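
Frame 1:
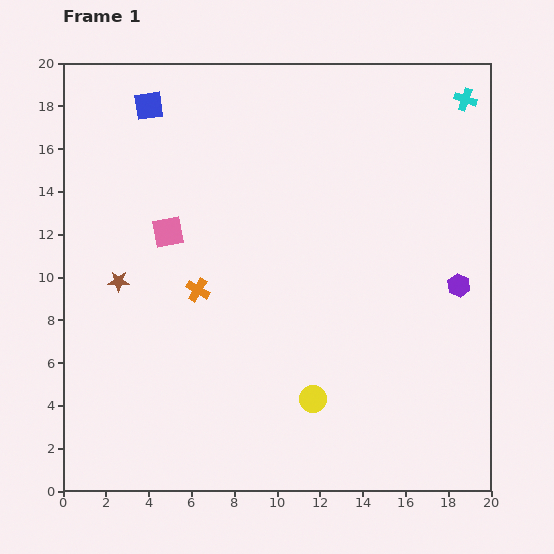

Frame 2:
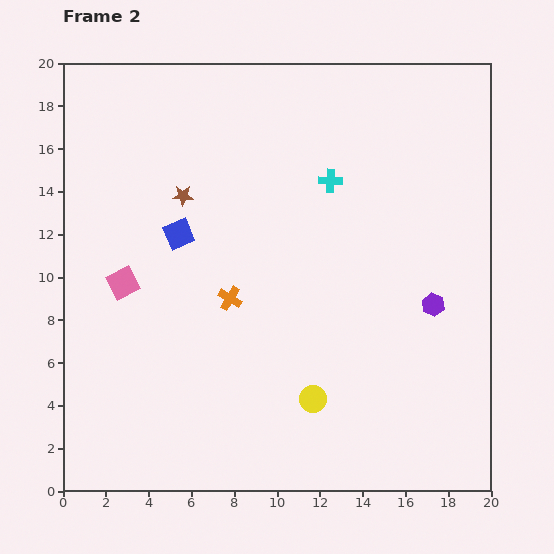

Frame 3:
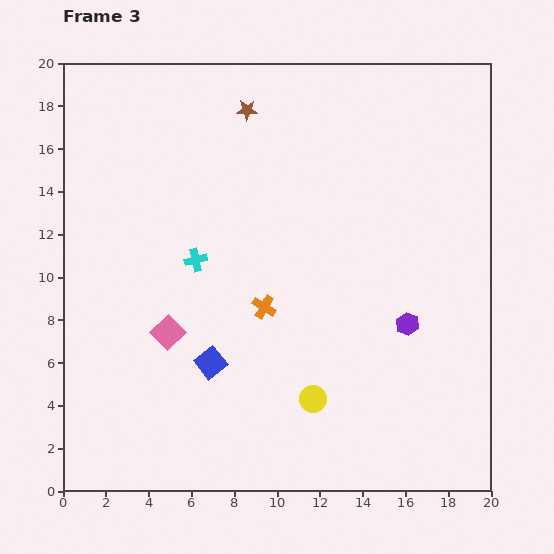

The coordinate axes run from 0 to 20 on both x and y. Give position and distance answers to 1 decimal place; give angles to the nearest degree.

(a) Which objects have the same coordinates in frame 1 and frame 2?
the yellow circle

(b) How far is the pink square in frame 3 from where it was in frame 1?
4.7

The pink square moved from (4.9, 12.1) to (4.9, 7.4), a distance of √(0.0² + 4.7²) ≈ 4.7.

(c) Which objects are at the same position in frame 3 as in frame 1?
the yellow circle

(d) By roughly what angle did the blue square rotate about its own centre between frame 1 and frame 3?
30° counter-clockwise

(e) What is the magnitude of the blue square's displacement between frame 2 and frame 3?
6.2

The blue square moved from (5.4, 12.0) to (6.9, 6.0), a distance of √(1.5² + 6.0²) ≈ 6.2.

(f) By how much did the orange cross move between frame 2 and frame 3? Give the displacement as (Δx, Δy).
(1.6, -0.4)

The orange cross was at (7.8, 9.0) in frame 2 and (9.4, 8.6) in frame 3.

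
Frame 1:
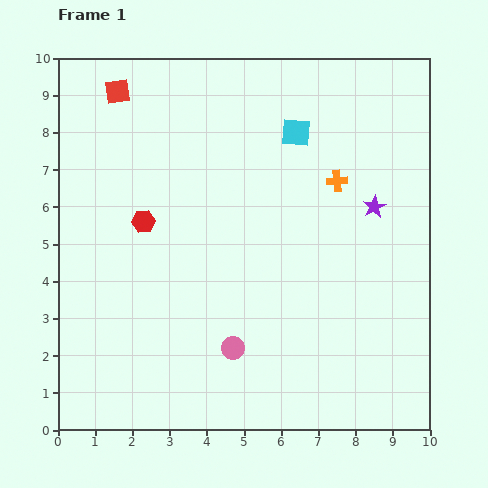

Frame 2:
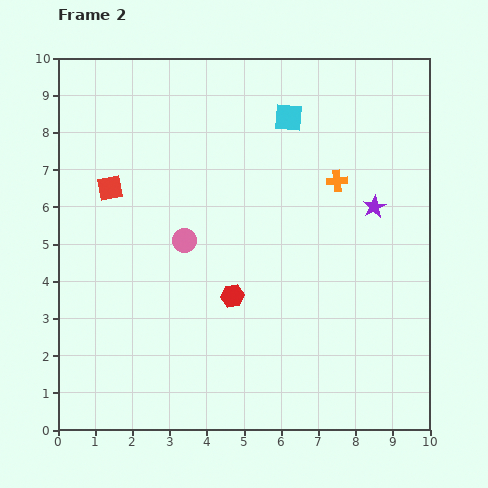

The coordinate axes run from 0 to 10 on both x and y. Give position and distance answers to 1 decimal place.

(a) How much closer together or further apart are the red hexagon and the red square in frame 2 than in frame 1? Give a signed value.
+0.8

Distance in frame 1: 3.6. Distance in frame 2: 4.4.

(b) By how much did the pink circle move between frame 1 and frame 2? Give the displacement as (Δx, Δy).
(-1.3, 2.9)

The pink circle was at (4.7, 2.2) in frame 1 and (3.4, 5.1) in frame 2.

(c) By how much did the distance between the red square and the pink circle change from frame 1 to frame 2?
-5.2

Distance in frame 1: 7.6. Distance in frame 2: 2.4.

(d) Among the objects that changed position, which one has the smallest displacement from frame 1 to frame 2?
the cyan square

(moved 0.4)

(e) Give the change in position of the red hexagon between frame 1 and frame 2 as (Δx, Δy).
(2.4, -2.0)

The red hexagon was at (2.3, 5.6) in frame 1 and (4.7, 3.6) in frame 2.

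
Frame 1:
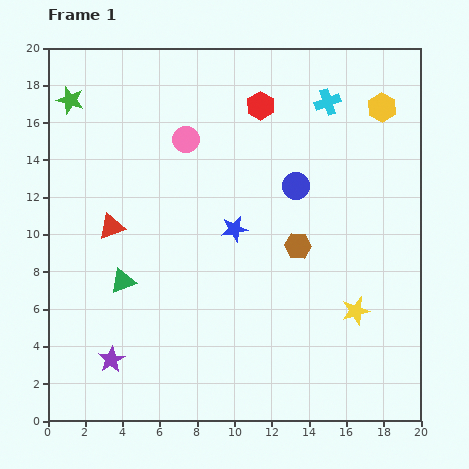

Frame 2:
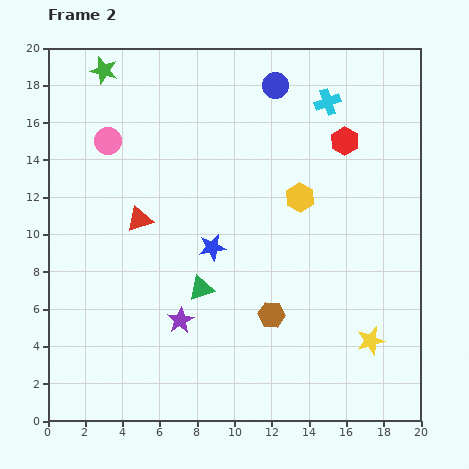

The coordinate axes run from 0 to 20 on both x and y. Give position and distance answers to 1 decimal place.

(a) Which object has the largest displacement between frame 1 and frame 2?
the yellow hexagon

(moved 6.5; next 5.5)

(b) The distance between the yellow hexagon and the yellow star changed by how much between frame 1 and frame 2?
-2.4

Distance in frame 1: 11.0. Distance in frame 2: 8.6.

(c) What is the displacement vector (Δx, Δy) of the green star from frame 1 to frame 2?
(1.8, 1.6)

The green star was at (1.2, 17.2) in frame 1 and (3.0, 18.8) in frame 2.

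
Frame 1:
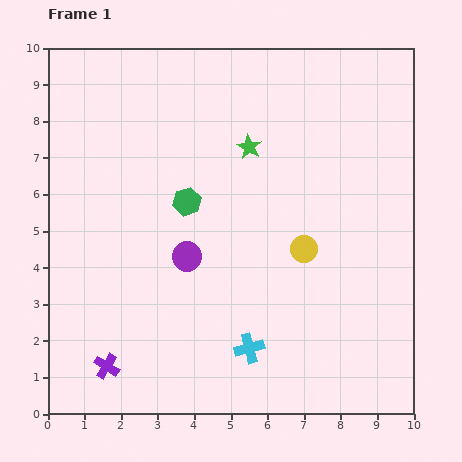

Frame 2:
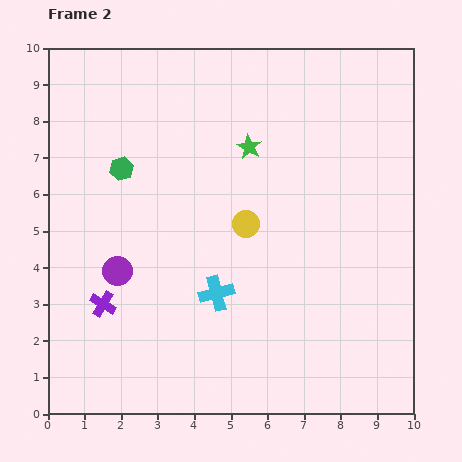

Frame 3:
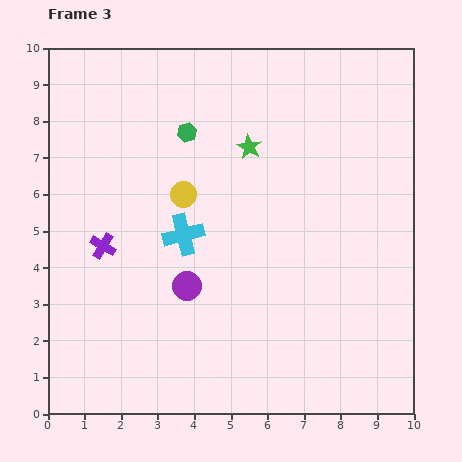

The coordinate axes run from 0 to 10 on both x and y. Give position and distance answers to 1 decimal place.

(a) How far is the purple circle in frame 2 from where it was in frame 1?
1.9

The purple circle moved from (3.8, 4.3) to (1.9, 3.9), a distance of √(1.9² + 0.4²) ≈ 1.9.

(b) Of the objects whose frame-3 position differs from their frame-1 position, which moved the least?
the purple circle

(moved 0.8)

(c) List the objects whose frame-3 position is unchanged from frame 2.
the green star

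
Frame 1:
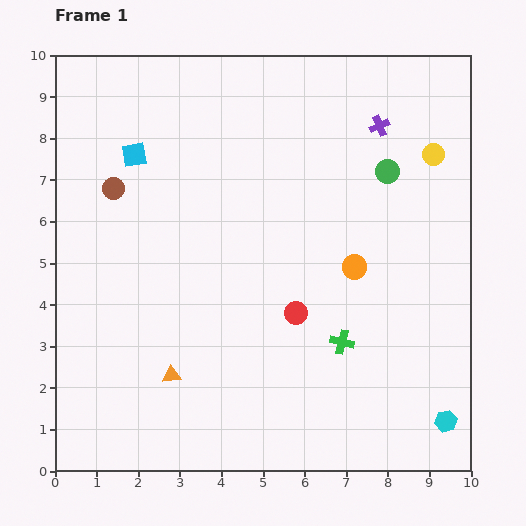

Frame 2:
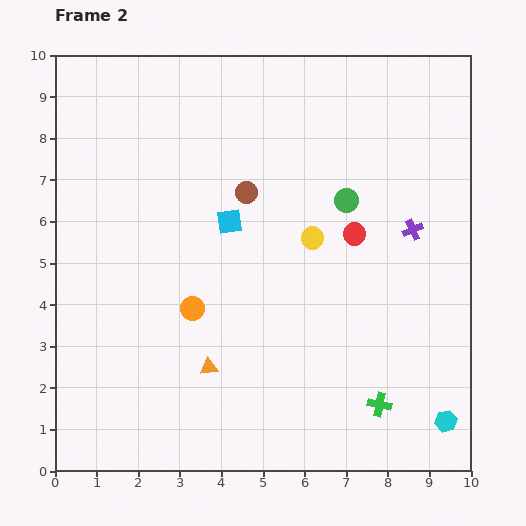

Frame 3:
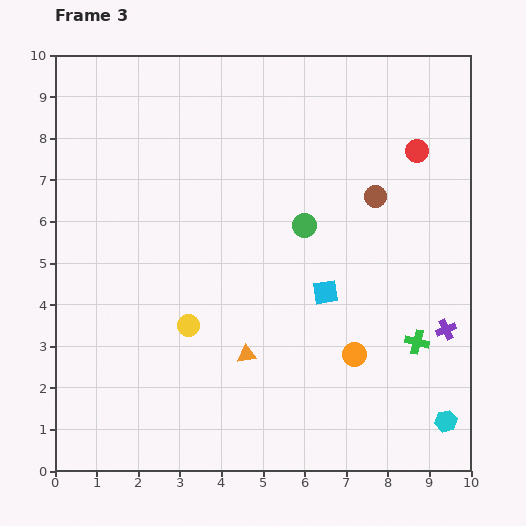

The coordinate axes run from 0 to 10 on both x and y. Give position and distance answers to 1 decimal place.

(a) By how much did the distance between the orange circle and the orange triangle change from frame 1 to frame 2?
-3.6

Distance in frame 1: 5.1. Distance in frame 2: 1.5.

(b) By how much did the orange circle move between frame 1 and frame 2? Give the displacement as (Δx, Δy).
(-3.9, -1.0)

The orange circle was at (7.2, 4.9) in frame 1 and (3.3, 3.9) in frame 2.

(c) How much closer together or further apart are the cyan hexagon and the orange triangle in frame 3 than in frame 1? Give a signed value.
-1.6

Distance in frame 1: 6.7. Distance in frame 3: 5.1.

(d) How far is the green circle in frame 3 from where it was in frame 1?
2.4

The green circle moved from (8.0, 7.2) to (6.0, 5.9), a distance of √(2.0² + 1.3²) ≈ 2.4.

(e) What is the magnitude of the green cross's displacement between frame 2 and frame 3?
1.7

The green cross moved from (7.8, 1.6) to (8.7, 3.1), a distance of √(0.9² + 1.5²) ≈ 1.7.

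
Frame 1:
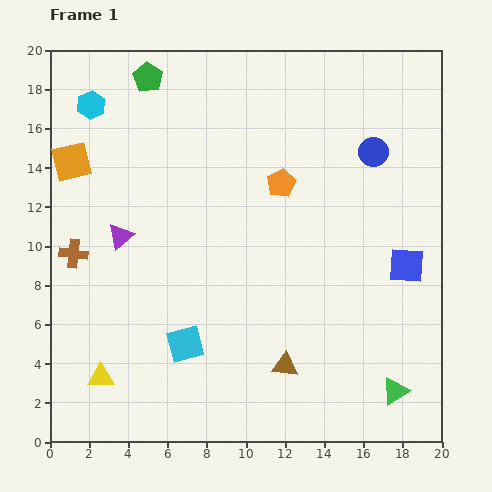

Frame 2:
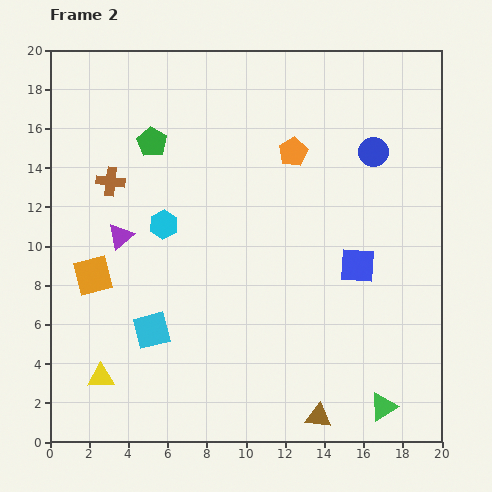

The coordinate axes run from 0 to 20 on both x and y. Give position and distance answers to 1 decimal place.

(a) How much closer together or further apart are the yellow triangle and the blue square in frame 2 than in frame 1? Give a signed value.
-2.3

Distance in frame 1: 16.6. Distance in frame 2: 14.3.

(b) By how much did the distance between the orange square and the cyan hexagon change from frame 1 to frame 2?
+1.3

Distance in frame 1: 3.1. Distance in frame 2: 4.4.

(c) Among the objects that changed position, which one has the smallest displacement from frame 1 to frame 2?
the green triangle

(moved 1.0)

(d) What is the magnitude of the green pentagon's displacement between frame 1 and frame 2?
3.3

The green pentagon moved from (5.0, 18.6) to (5.2, 15.3), a distance of √(0.2² + 3.3²) ≈ 3.3.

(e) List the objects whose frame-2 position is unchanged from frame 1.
the purple triangle, the blue circle, the yellow triangle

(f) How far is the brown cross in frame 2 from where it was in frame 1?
4.2

The brown cross moved from (1.2, 9.6) to (3.1, 13.3), a distance of √(1.9² + 3.7²) ≈ 4.2.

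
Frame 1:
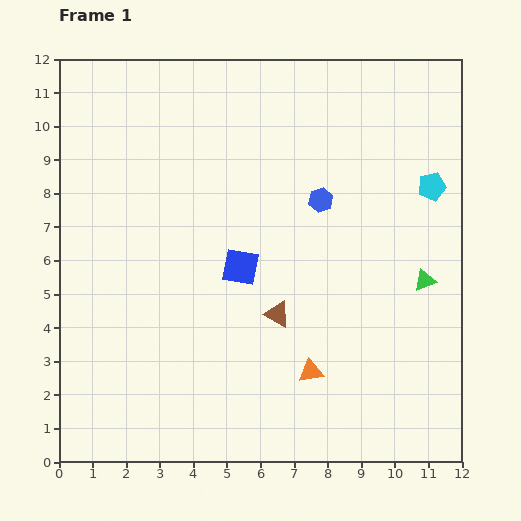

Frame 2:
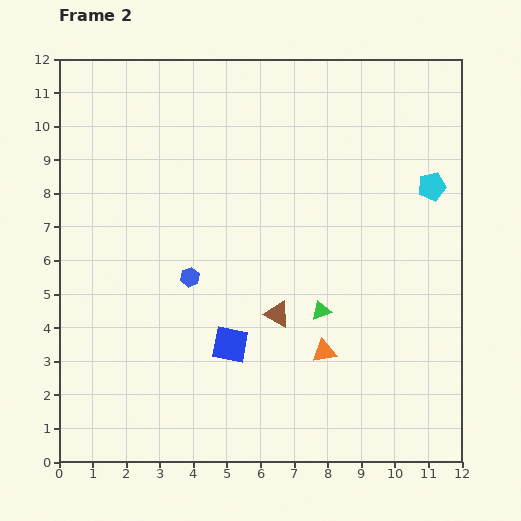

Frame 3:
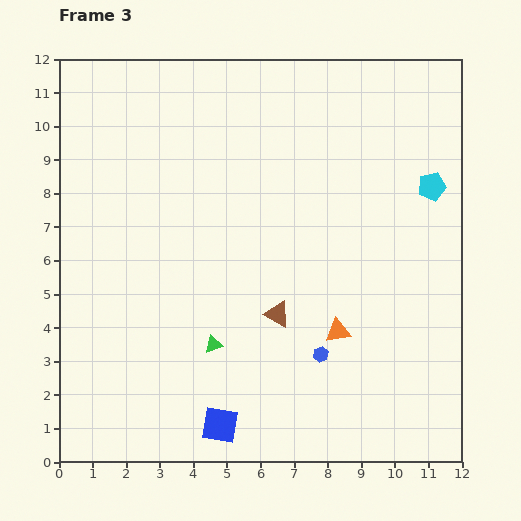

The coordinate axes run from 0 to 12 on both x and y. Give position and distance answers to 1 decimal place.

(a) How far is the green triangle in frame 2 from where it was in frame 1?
3.2

The green triangle moved from (10.9, 5.4) to (7.8, 4.5), a distance of √(3.1² + 0.9²) ≈ 3.2.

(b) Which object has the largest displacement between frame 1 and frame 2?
the blue hexagon

(moved 4.5; next 3.2)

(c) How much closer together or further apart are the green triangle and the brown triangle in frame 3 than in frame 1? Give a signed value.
-2.4

Distance in frame 1: 4.5. Distance in frame 3: 2.1.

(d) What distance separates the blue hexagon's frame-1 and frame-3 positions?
4.6

The blue hexagon moved from (7.8, 7.8) to (7.8, 3.2), a distance of √(0.0² + 4.6²) ≈ 4.6.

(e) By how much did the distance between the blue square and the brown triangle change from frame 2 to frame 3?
+2.0

Distance in frame 2: 1.7. Distance in frame 3: 3.7.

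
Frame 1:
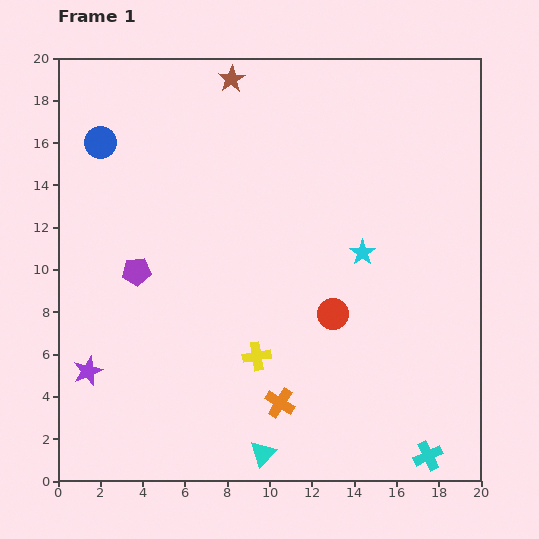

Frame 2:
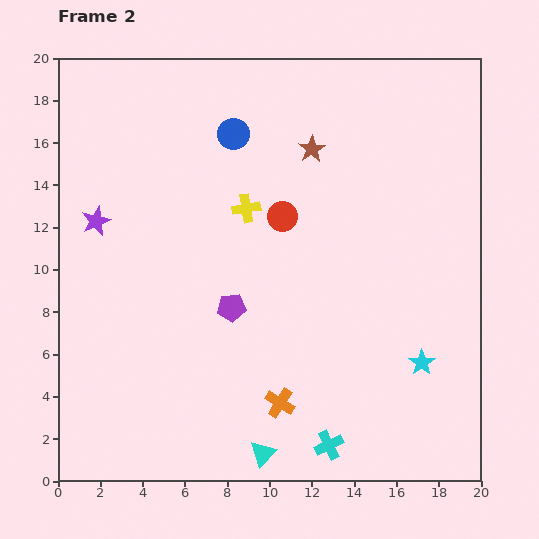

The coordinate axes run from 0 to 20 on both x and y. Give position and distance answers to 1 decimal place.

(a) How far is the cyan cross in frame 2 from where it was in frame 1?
4.7

The cyan cross moved from (17.5, 1.2) to (12.8, 1.7), a distance of √(4.7² + 0.5²) ≈ 4.7.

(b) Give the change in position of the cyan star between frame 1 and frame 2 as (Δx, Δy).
(2.8, -5.2)

The cyan star was at (14.4, 10.8) in frame 1 and (17.2, 5.6) in frame 2.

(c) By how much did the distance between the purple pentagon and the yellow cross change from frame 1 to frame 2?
-2.2

Distance in frame 1: 7.0. Distance in frame 2: 4.8.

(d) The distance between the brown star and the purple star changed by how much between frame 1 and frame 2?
-4.6

Distance in frame 1: 15.4. Distance in frame 2: 10.8.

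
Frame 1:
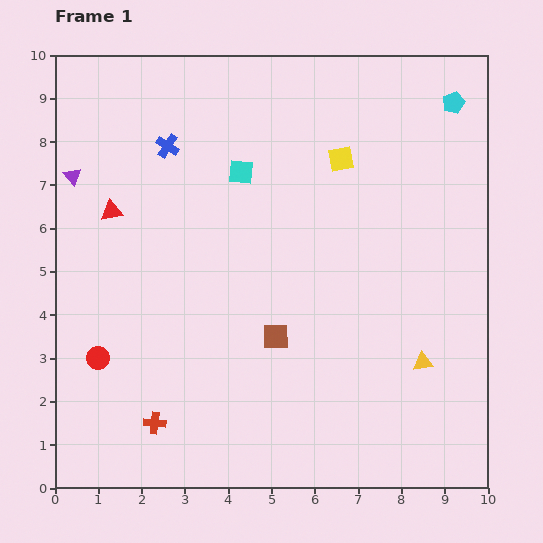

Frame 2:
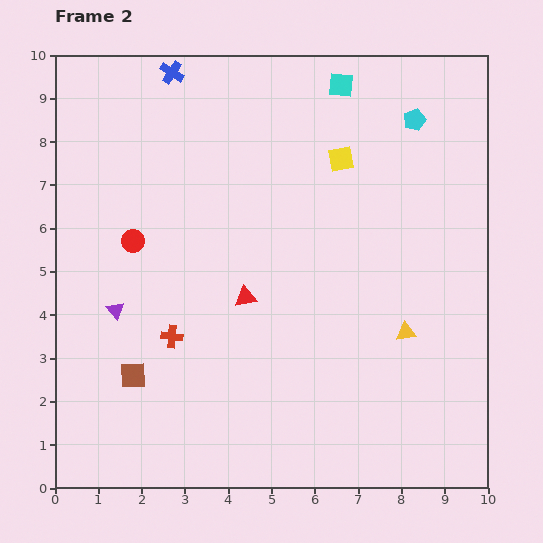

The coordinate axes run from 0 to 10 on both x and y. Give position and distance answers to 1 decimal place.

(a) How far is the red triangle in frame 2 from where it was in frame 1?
3.7

The red triangle moved from (1.3, 6.4) to (4.4, 4.4), a distance of √(3.1² + 2.0²) ≈ 3.7.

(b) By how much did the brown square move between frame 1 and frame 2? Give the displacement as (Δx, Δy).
(-3.3, -0.9)

The brown square was at (5.1, 3.5) in frame 1 and (1.8, 2.6) in frame 2.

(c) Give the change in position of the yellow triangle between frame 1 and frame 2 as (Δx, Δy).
(-0.4, 0.7)

The yellow triangle was at (8.5, 2.9) in frame 1 and (8.1, 3.6) in frame 2.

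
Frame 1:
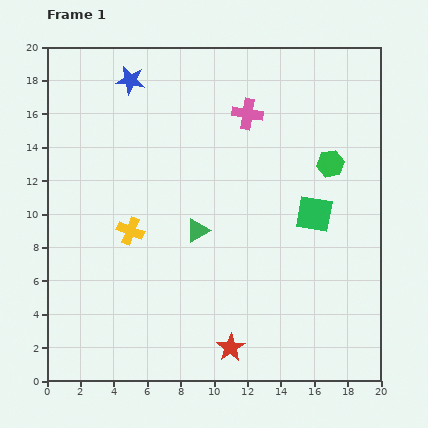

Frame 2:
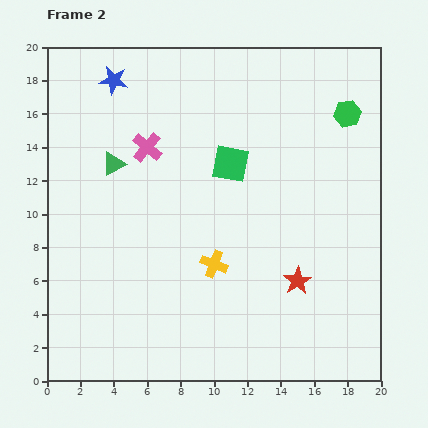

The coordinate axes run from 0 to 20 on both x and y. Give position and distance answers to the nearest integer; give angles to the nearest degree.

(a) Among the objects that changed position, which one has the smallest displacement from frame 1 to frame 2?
the blue star

(moved 1)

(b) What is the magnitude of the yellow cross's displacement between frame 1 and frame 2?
5

The yellow cross moved from (5, 9) to (10, 7), a distance of √(5² + 2²) ≈ 5.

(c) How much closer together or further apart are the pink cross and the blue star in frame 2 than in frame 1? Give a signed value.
-3

Distance in frame 1: 7. Distance in frame 2: 4.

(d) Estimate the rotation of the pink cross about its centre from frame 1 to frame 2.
31° clockwise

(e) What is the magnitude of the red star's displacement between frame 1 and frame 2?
6

The red star moved from (11, 2) to (15, 6), a distance of √(4² + 4²) ≈ 6.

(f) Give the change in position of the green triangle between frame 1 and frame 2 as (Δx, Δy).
(-5, 4)

The green triangle was at (9, 9) in frame 1 and (4, 13) in frame 2.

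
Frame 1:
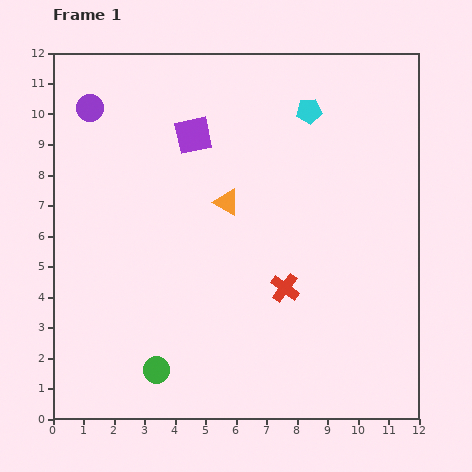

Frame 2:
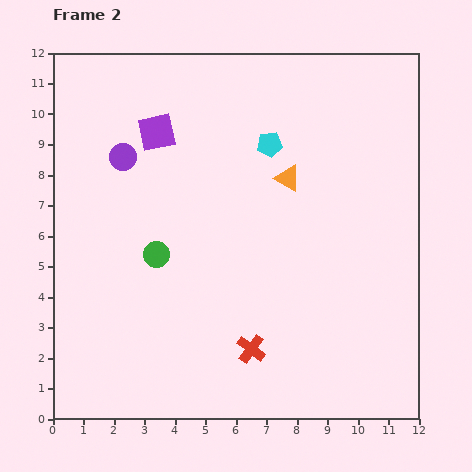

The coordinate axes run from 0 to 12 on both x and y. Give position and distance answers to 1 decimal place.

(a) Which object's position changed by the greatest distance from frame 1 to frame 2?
the green circle

(moved 3.8; next 2.3)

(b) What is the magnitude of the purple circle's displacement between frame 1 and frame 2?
1.9

The purple circle moved from (1.2, 10.2) to (2.3, 8.6), a distance of √(1.1² + 1.6²) ≈ 1.9.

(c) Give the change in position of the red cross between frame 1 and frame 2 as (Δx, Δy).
(-1.1, -2.0)

The red cross was at (7.6, 4.3) in frame 1 and (6.5, 2.3) in frame 2.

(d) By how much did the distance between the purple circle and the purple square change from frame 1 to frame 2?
-2.1

Distance in frame 1: 3.5. Distance in frame 2: 1.4.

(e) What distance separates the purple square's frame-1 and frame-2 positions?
1.2

The purple square moved from (4.6, 9.3) to (3.4, 9.4), a distance of √(1.2² + 0.1²) ≈ 1.2.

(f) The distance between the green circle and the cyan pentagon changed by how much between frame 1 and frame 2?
-4.7

Distance in frame 1: 9.9. Distance in frame 2: 5.2.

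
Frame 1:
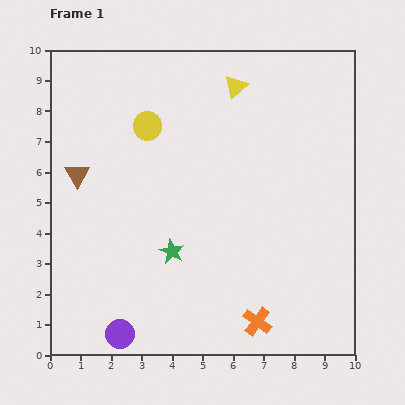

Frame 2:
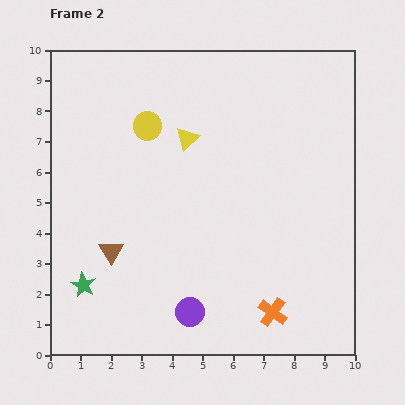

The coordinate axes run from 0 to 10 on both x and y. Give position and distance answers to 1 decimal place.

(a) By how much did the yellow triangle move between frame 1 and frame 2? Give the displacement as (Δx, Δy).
(-1.6, -1.7)

The yellow triangle was at (6.1, 8.8) in frame 1 and (4.5, 7.1) in frame 2.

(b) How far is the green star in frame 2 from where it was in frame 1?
3.1

The green star moved from (4.0, 3.4) to (1.1, 2.3), a distance of √(2.9² + 1.1²) ≈ 3.1.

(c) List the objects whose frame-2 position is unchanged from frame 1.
the yellow circle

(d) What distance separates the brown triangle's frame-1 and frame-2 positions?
2.7

The brown triangle moved from (0.9, 5.9) to (2.0, 3.4), a distance of √(1.1² + 2.5²) ≈ 2.7.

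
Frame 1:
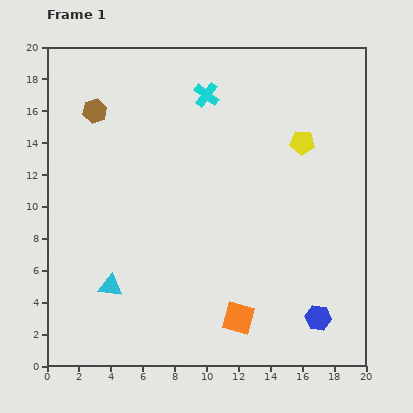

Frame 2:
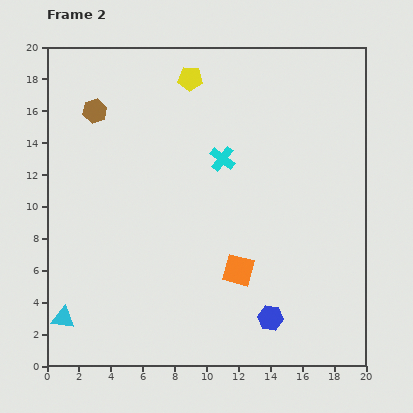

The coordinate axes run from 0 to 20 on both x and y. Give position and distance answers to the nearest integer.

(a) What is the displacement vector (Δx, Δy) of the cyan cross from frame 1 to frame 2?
(1, -4)

The cyan cross was at (10, 17) in frame 1 and (11, 13) in frame 2.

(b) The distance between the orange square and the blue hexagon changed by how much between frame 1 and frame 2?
-1

Distance in frame 1: 5. Distance in frame 2: 4.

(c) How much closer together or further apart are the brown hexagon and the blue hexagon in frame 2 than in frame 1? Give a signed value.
-2

Distance in frame 1: 19. Distance in frame 2: 17.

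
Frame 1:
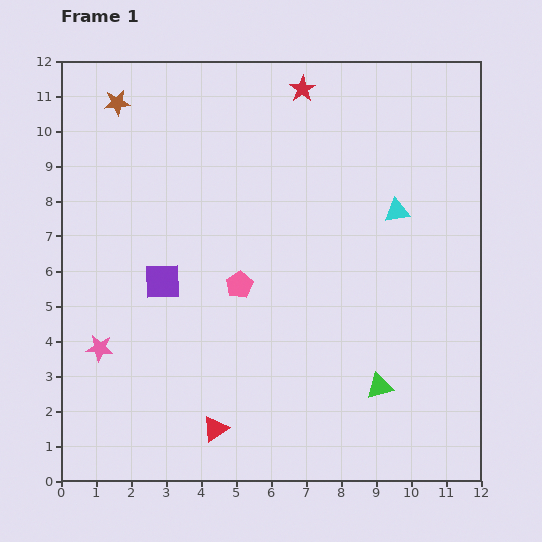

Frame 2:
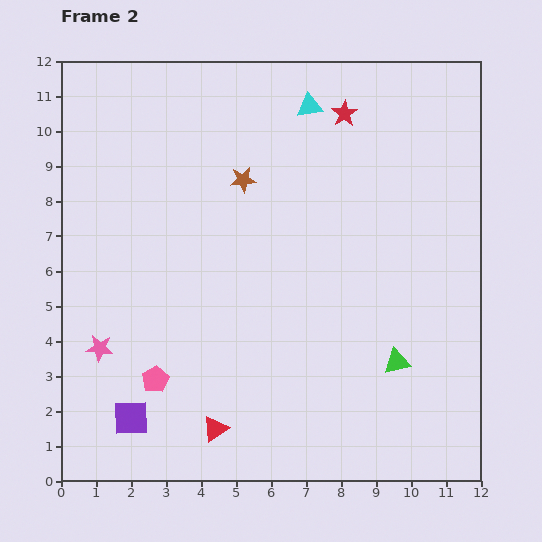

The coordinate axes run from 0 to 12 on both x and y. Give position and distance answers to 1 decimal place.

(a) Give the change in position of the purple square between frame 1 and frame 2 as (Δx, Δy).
(-0.9, -3.9)

The purple square was at (2.9, 5.7) in frame 1 and (2.0, 1.8) in frame 2.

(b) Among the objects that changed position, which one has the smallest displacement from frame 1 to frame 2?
the green triangle

(moved 0.9)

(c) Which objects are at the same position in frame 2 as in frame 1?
the pink star, the red triangle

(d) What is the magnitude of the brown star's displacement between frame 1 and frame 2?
4.2

The brown star moved from (1.6, 10.8) to (5.2, 8.6), a distance of √(3.6² + 2.2²) ≈ 4.2.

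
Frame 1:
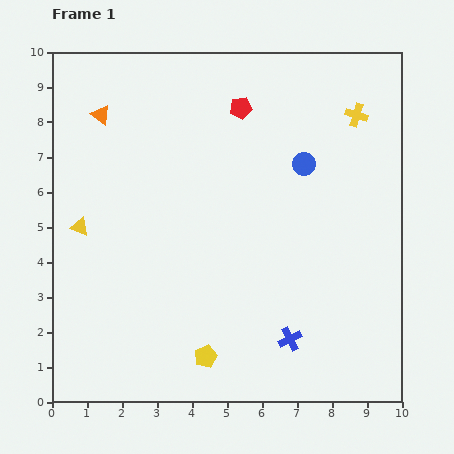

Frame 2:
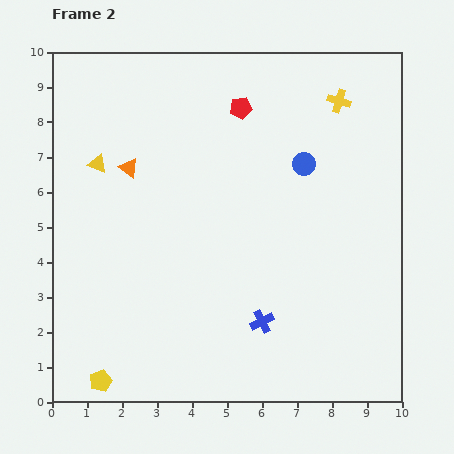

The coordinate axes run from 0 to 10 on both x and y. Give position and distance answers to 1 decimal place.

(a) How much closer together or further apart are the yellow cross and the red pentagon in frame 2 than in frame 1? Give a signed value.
-0.5

Distance in frame 1: 3.3. Distance in frame 2: 2.8.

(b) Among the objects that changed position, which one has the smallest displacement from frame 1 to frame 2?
the yellow cross

(moved 0.6)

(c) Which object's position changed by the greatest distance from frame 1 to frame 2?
the yellow pentagon

(moved 3.1; next 1.9)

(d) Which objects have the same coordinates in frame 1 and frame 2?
the blue circle, the red pentagon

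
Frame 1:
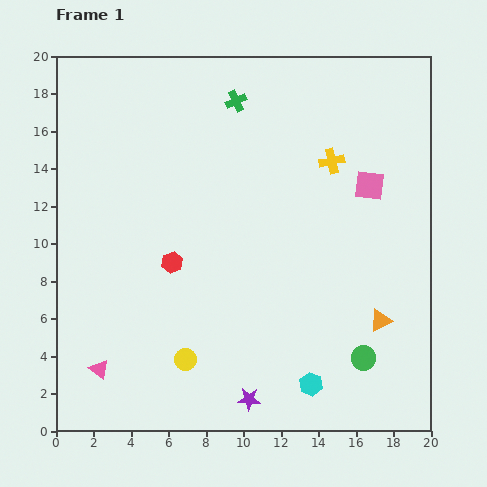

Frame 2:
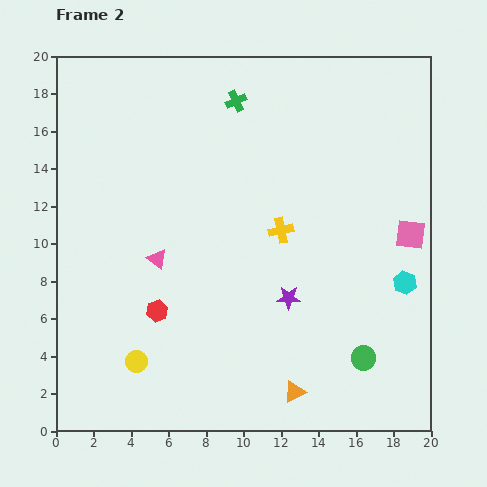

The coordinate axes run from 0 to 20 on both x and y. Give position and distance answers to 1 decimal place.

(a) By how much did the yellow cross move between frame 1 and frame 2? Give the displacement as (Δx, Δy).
(-2.7, -3.7)

The yellow cross was at (14.7, 14.4) in frame 1 and (12.0, 10.7) in frame 2.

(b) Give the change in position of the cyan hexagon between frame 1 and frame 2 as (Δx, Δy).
(5.0, 5.4)

The cyan hexagon was at (13.6, 2.5) in frame 1 and (18.6, 7.9) in frame 2.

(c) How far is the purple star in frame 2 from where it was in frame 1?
5.8

The purple star moved from (10.3, 1.7) to (12.4, 7.1), a distance of √(2.1² + 5.4²) ≈ 5.8.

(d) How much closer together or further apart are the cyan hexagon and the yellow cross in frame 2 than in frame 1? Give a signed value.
-4.8

Distance in frame 1: 12.0. Distance in frame 2: 7.2.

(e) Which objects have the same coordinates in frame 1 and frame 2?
the green circle, the green cross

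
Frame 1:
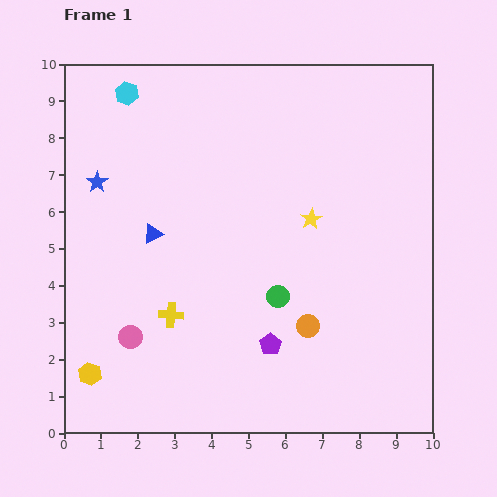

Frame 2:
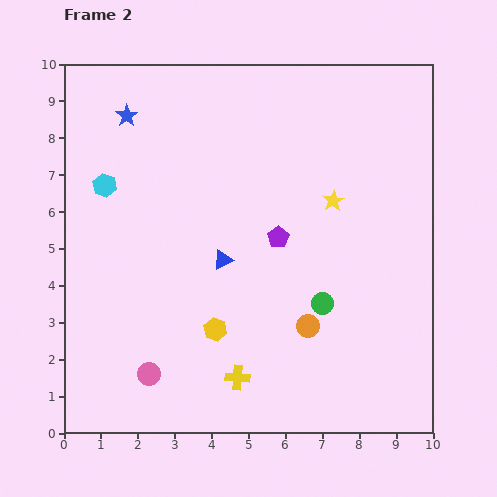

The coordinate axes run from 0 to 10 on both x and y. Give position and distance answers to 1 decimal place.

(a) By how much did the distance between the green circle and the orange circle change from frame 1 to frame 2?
-0.4

Distance in frame 1: 1.1. Distance in frame 2: 0.7.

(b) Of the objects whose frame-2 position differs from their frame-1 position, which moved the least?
the yellow star

(moved 0.8)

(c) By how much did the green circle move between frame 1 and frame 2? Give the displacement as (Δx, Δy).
(1.2, -0.2)

The green circle was at (5.8, 3.7) in frame 1 and (7.0, 3.5) in frame 2.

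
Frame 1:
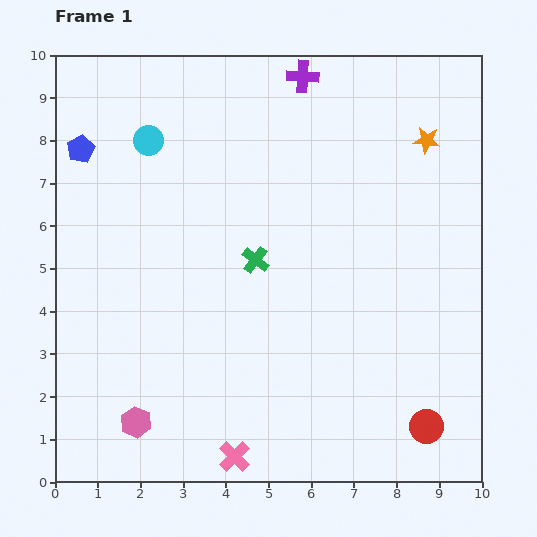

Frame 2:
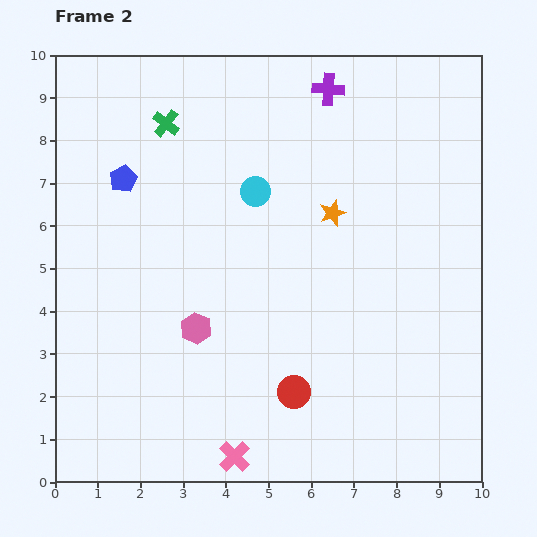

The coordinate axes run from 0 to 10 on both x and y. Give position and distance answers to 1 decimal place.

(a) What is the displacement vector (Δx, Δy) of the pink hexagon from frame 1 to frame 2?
(1.4, 2.2)

The pink hexagon was at (1.9, 1.4) in frame 1 and (3.3, 3.6) in frame 2.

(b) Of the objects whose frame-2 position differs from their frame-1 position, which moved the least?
the purple cross

(moved 0.7)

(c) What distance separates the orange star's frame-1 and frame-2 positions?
2.8

The orange star moved from (8.7, 8.0) to (6.5, 6.3), a distance of √(2.2² + 1.7²) ≈ 2.8.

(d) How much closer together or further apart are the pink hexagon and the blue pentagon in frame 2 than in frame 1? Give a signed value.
-2.6

Distance in frame 1: 6.5. Distance in frame 2: 3.9.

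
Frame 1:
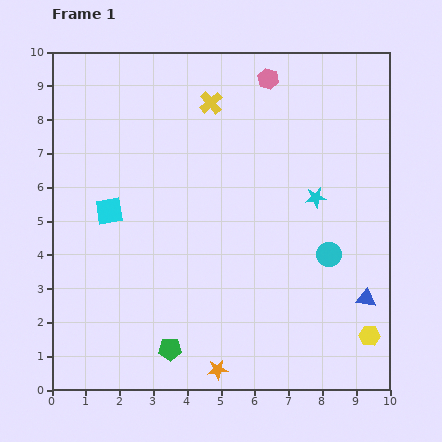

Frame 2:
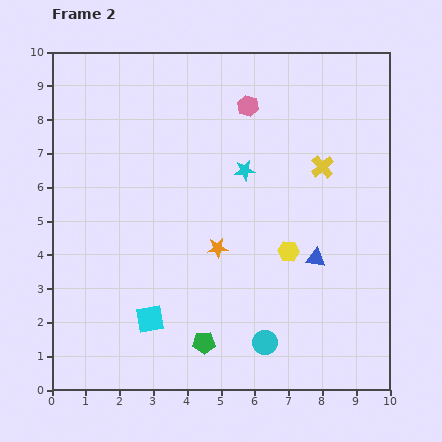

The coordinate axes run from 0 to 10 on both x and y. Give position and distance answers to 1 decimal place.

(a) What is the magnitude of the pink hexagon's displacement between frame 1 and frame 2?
1.0

The pink hexagon moved from (6.4, 9.2) to (5.8, 8.4), a distance of √(0.6² + 0.8²) ≈ 1.0.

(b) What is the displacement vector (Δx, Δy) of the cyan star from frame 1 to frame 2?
(-2.1, 0.8)

The cyan star was at (7.8, 5.7) in frame 1 and (5.7, 6.5) in frame 2.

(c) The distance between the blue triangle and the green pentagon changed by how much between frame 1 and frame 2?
-1.9

Distance in frame 1: 6.0. Distance in frame 2: 4.1.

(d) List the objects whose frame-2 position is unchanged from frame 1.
none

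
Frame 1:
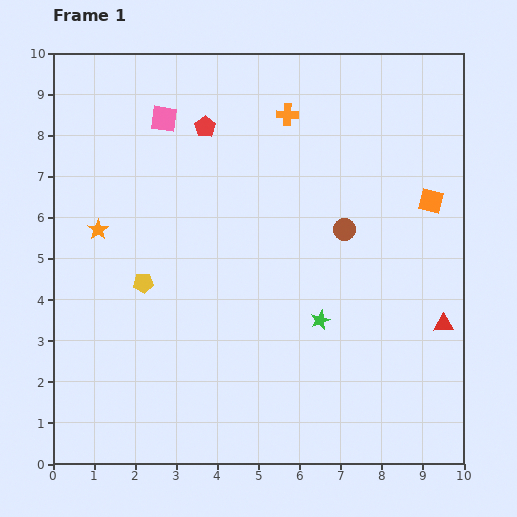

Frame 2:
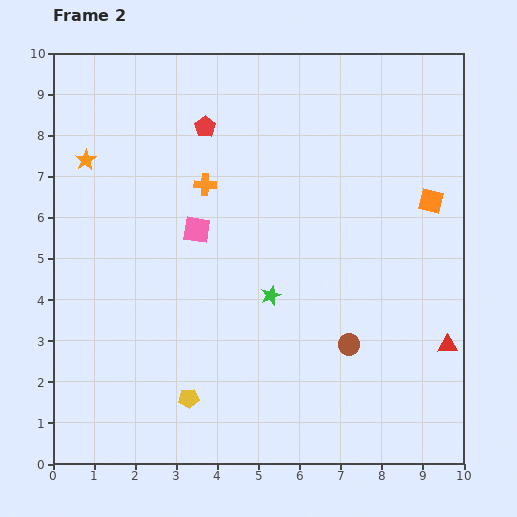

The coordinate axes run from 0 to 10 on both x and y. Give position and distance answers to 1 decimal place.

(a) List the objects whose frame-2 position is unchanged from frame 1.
the red pentagon, the orange square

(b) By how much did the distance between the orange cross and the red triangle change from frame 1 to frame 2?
+0.7

Distance in frame 1: 6.4. Distance in frame 2: 7.1.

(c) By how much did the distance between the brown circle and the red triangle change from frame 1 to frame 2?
-0.9

Distance in frame 1: 3.3. Distance in frame 2: 2.4.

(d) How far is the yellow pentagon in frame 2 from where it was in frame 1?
3.0

The yellow pentagon moved from (2.2, 4.4) to (3.3, 1.6), a distance of √(1.1² + 2.8²) ≈ 3.0.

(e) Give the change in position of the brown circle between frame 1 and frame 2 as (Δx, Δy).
(0.1, -2.8)

The brown circle was at (7.1, 5.7) in frame 1 and (7.2, 2.9) in frame 2.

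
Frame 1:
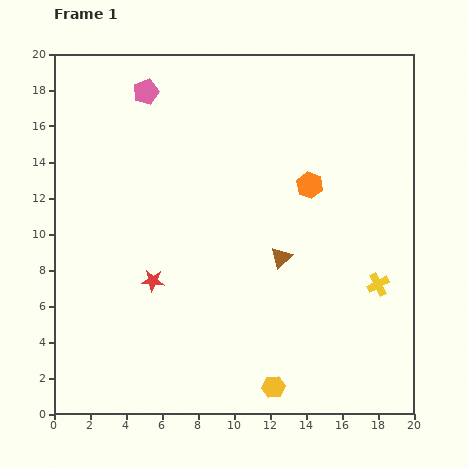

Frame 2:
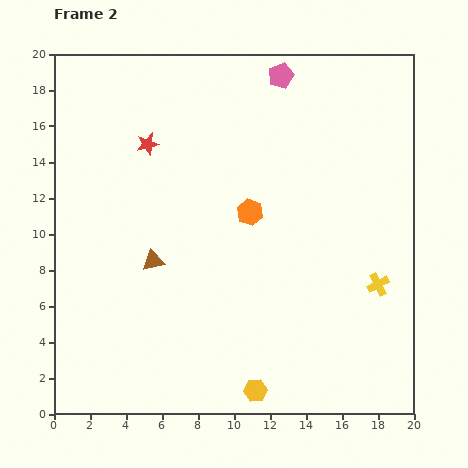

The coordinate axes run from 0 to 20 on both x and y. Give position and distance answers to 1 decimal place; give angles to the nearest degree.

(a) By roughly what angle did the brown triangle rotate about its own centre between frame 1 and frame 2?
30° clockwise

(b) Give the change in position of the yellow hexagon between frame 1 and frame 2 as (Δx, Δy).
(-1.0, -0.2)

The yellow hexagon was at (12.2, 1.5) in frame 1 and (11.2, 1.3) in frame 2.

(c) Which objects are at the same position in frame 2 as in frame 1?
the yellow cross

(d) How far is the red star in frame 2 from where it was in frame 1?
7.6

The red star moved from (5.5, 7.4) to (5.2, 15.0), a distance of √(0.3² + 7.6²) ≈ 7.6.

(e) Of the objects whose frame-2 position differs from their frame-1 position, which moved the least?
the yellow hexagon

(moved 1.0)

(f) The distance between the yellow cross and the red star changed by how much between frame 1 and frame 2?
+2.5

Distance in frame 1: 12.5. Distance in frame 2: 15.0.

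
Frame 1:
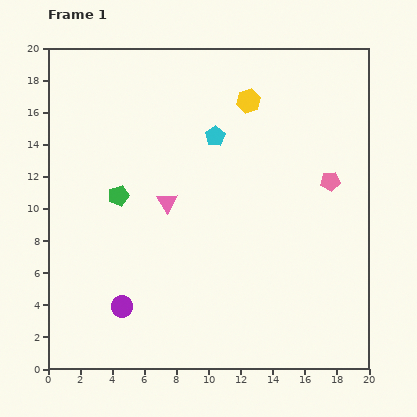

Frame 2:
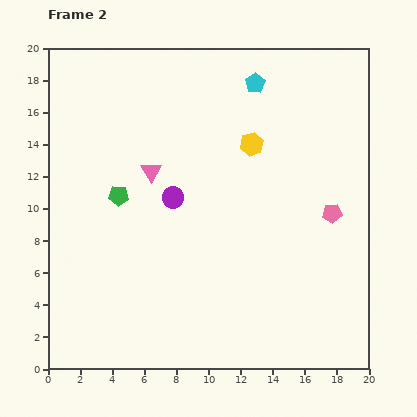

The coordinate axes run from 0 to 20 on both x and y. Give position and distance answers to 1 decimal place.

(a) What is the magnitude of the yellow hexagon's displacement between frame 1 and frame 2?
2.7

The yellow hexagon moved from (12.5, 16.7) to (12.7, 14.0), a distance of √(0.2² + 2.7²) ≈ 2.7.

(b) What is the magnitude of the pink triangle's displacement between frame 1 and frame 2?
2.1

The pink triangle moved from (7.4, 10.4) to (6.4, 12.3), a distance of √(1.0² + 1.9²) ≈ 2.1.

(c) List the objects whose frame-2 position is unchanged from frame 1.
the green pentagon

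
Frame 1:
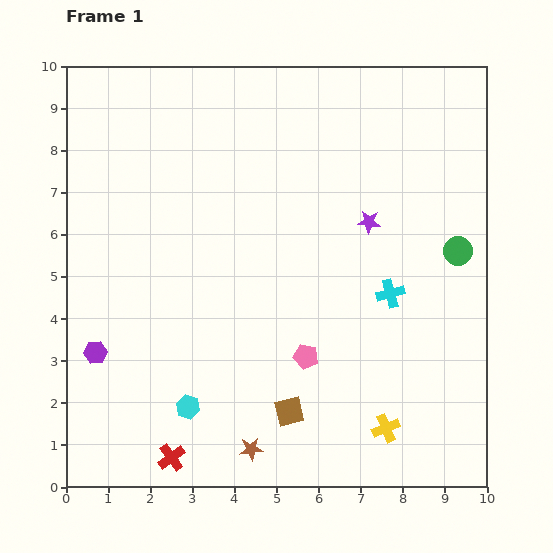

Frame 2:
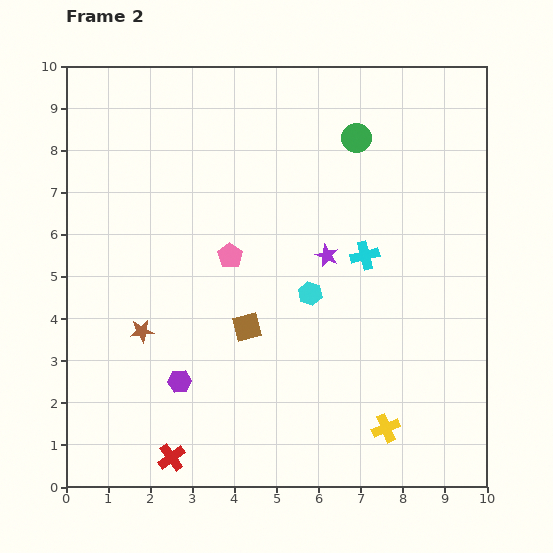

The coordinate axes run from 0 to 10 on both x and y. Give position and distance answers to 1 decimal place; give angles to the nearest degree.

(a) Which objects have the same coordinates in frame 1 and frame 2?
the yellow cross, the red cross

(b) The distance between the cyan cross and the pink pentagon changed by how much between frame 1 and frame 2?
+0.7

Distance in frame 1: 2.5. Distance in frame 2: 3.2.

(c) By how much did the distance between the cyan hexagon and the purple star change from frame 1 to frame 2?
-5.2

Distance in frame 1: 6.2. Distance in frame 2: 1.0.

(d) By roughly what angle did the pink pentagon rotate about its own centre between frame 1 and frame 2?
22° clockwise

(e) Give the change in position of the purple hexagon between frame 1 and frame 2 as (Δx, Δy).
(2.0, -0.7)

The purple hexagon was at (0.7, 3.2) in frame 1 and (2.7, 2.5) in frame 2.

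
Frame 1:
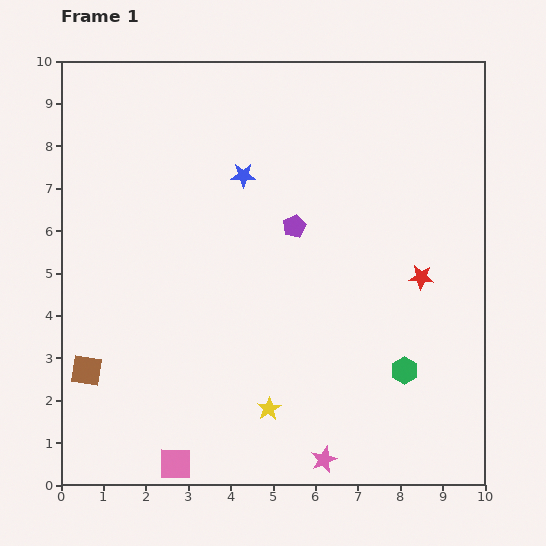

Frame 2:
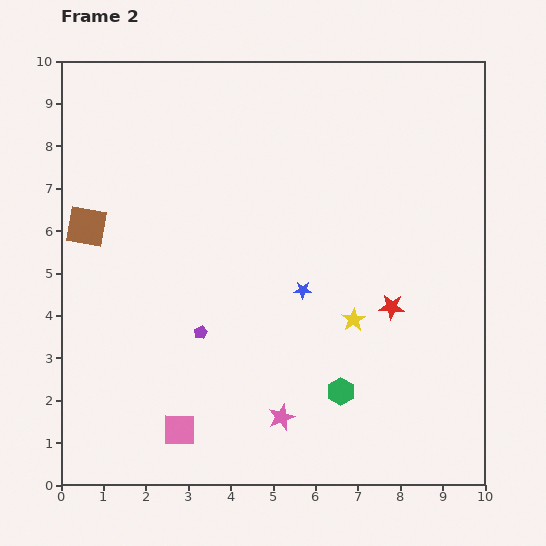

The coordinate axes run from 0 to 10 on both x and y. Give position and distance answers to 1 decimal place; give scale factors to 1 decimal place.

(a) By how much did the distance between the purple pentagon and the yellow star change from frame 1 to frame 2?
-0.7

Distance in frame 1: 4.3. Distance in frame 2: 3.6.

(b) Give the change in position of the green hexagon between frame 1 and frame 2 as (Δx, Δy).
(-1.5, -0.5)

The green hexagon was at (8.1, 2.7) in frame 1 and (6.6, 2.2) in frame 2.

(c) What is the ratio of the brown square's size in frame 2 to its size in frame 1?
1.3×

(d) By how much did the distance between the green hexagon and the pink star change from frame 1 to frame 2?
-1.3

Distance in frame 1: 2.8. Distance in frame 2: 1.5.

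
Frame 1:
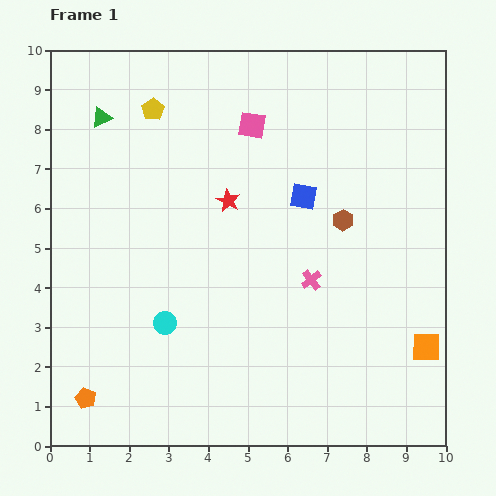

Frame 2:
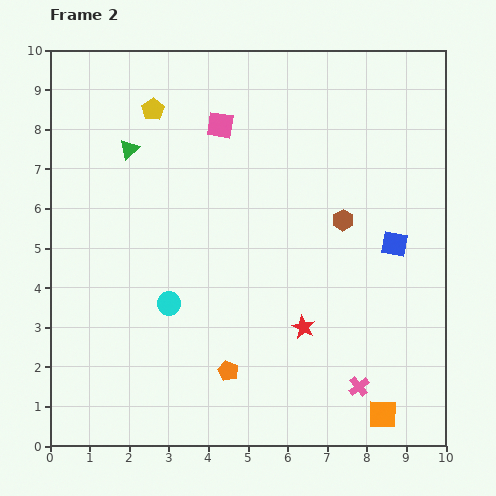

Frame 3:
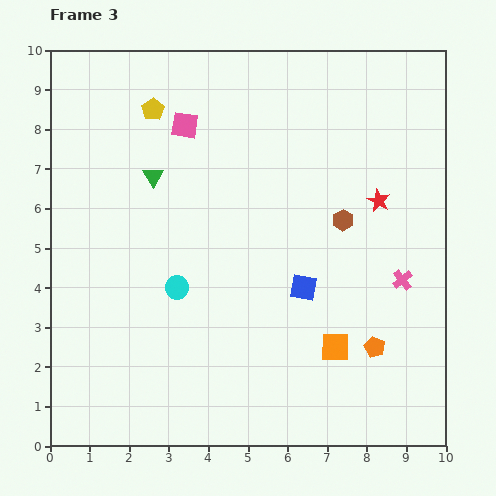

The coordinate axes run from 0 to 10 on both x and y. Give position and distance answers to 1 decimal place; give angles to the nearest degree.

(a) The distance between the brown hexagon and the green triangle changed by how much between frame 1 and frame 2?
-0.9

Distance in frame 1: 6.6. Distance in frame 2: 5.7.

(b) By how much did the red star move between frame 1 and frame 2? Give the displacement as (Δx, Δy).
(1.9, -3.2)

The red star was at (4.5, 6.2) in frame 1 and (6.4, 3.0) in frame 2.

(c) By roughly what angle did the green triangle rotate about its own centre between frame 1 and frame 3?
34° counter-clockwise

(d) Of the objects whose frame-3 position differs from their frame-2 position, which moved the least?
the cyan circle

(moved 0.4)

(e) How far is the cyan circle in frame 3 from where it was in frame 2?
0.4

The cyan circle moved from (3.0, 3.6) to (3.2, 4.0), a distance of √(0.2² + 0.4²) ≈ 0.4.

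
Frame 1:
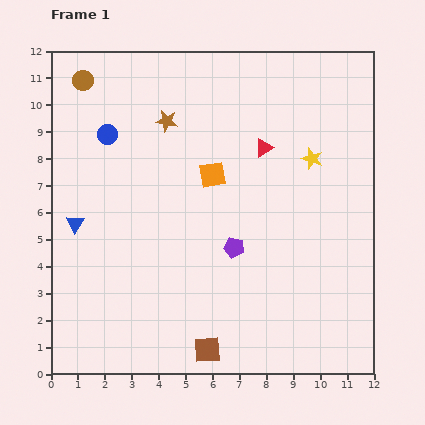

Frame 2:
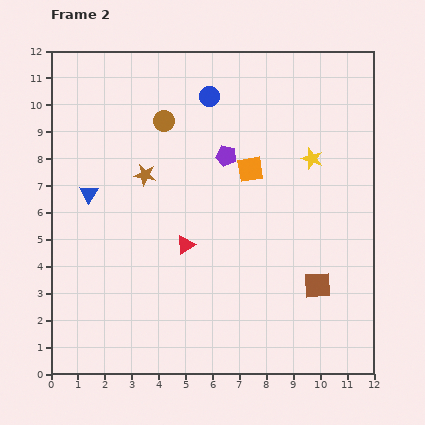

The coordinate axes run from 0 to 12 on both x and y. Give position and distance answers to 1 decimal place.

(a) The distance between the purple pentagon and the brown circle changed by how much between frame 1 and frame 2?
-5.8

Distance in frame 1: 8.4. Distance in frame 2: 2.6.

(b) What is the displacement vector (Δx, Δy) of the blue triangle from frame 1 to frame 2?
(0.5, 1.1)

The blue triangle was at (0.9, 5.6) in frame 1 and (1.4, 6.7) in frame 2.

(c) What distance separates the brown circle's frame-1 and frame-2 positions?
3.4

The brown circle moved from (1.2, 10.9) to (4.2, 9.4), a distance of √(3.0² + 1.5²) ≈ 3.4.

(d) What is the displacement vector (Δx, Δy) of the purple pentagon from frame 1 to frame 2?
(-0.3, 3.4)

The purple pentagon was at (6.8, 4.7) in frame 1 and (6.5, 8.1) in frame 2.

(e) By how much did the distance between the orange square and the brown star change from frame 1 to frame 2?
+1.3

Distance in frame 1: 2.6. Distance in frame 2: 3.9.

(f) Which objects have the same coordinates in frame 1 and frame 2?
the yellow star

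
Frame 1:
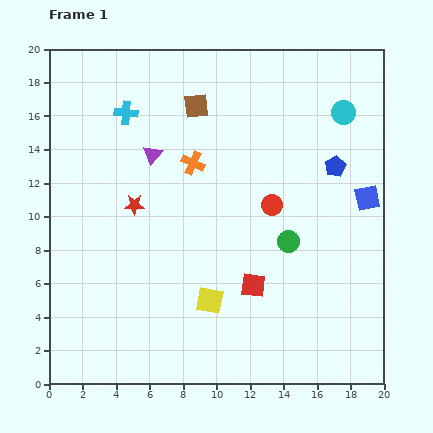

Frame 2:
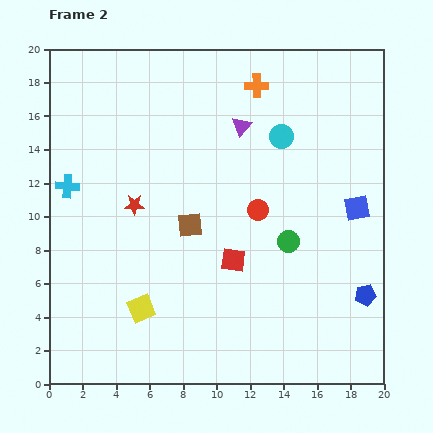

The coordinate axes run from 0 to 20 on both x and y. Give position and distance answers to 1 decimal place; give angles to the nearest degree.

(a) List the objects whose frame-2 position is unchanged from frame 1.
the green circle, the red star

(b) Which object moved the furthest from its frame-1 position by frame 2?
the blue pentagon

(moved 7.9; next 7.1)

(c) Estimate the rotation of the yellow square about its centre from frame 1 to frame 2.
34° counter-clockwise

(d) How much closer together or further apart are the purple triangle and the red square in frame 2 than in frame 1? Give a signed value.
-1.8

Distance in frame 1: 9.8. Distance in frame 2: 8.0.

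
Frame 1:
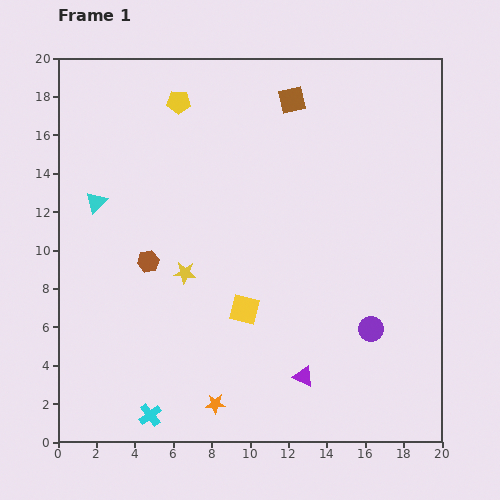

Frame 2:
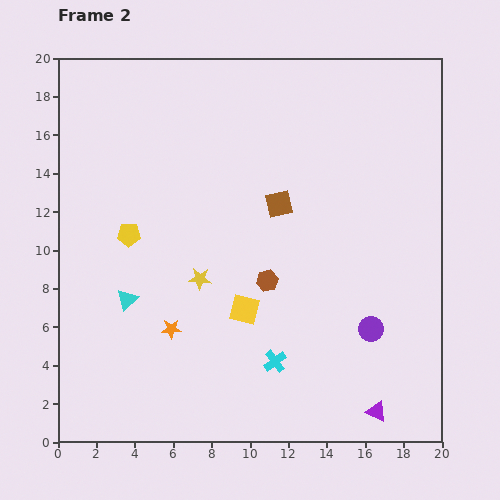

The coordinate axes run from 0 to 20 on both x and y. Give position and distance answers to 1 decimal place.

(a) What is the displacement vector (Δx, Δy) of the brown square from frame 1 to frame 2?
(-0.7, -5.4)

The brown square was at (12.2, 17.8) in frame 1 and (11.5, 12.4) in frame 2.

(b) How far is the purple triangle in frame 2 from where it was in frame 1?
4.2

The purple triangle moved from (12.8, 3.4) to (16.6, 1.6), a distance of √(3.8² + 1.8²) ≈ 4.2.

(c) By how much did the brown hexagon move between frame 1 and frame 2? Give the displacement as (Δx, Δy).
(6.2, -1.0)

The brown hexagon was at (4.7, 9.4) in frame 1 and (10.9, 8.4) in frame 2.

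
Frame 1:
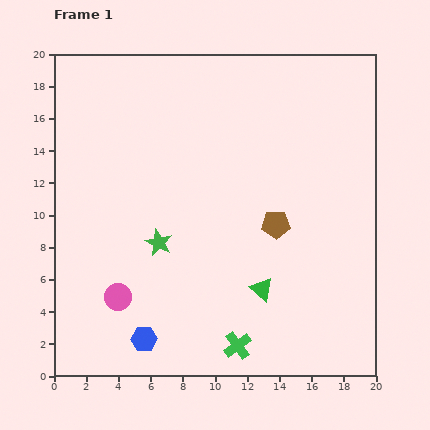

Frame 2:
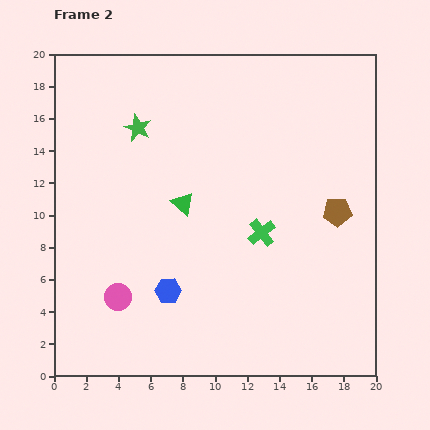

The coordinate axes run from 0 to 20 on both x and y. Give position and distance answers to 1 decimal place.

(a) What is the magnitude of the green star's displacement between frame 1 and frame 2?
7.2

The green star moved from (6.5, 8.3) to (5.2, 15.4), a distance of √(1.3² + 7.1²) ≈ 7.2.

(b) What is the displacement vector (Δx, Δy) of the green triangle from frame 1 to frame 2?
(-4.9, 5.3)

The green triangle was at (12.9, 5.4) in frame 1 and (8.0, 10.7) in frame 2.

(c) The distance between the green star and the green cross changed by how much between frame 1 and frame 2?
+2.0

Distance in frame 1: 8.1. Distance in frame 2: 10.1.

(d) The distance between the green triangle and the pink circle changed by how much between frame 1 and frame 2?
-1.9

Distance in frame 1: 8.9. Distance in frame 2: 7.0.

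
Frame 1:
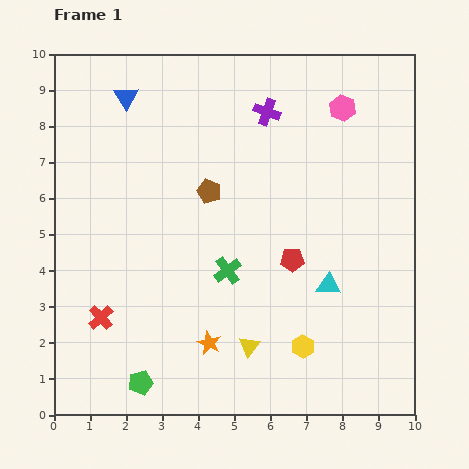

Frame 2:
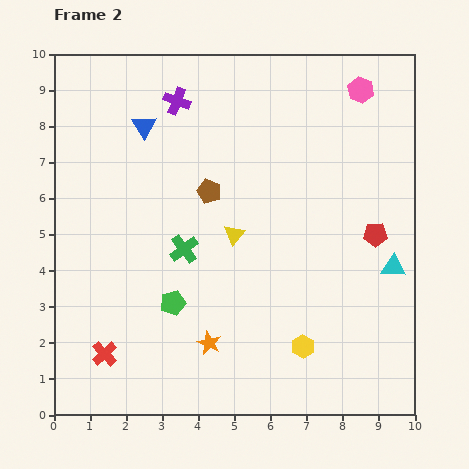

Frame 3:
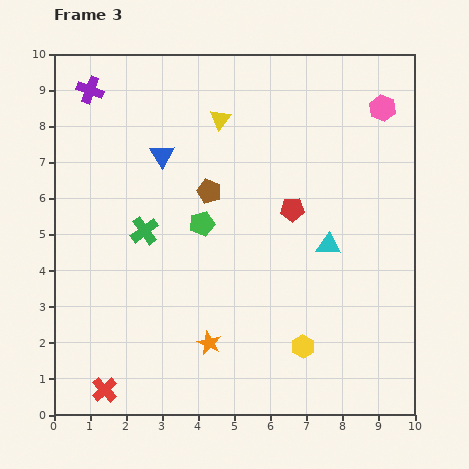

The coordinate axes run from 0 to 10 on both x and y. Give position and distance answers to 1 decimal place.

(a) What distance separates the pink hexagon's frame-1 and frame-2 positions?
0.7

The pink hexagon moved from (8.0, 8.5) to (8.5, 9.0), a distance of √(0.5² + 0.5²) ≈ 0.7.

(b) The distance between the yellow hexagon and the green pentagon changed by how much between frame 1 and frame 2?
-0.8

Distance in frame 1: 4.6. Distance in frame 2: 3.8.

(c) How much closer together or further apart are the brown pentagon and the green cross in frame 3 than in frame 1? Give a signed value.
-0.2

Distance in frame 1: 2.3. Distance in frame 3: 2.1.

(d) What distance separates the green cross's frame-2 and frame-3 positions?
1.2

The green cross moved from (3.6, 4.6) to (2.5, 5.1), a distance of √(1.1² + 0.5²) ≈ 1.2.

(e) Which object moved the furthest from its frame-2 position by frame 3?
the yellow triangle

(moved 3.2; next 2.4)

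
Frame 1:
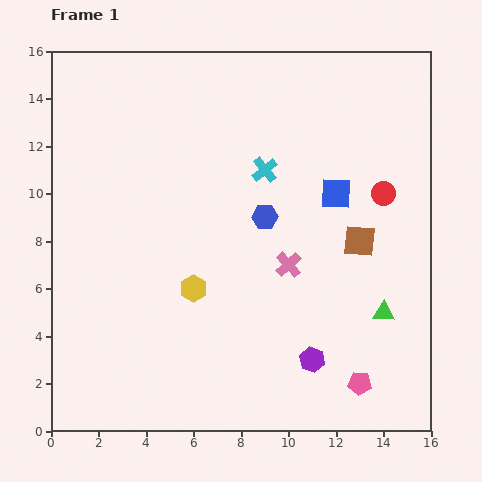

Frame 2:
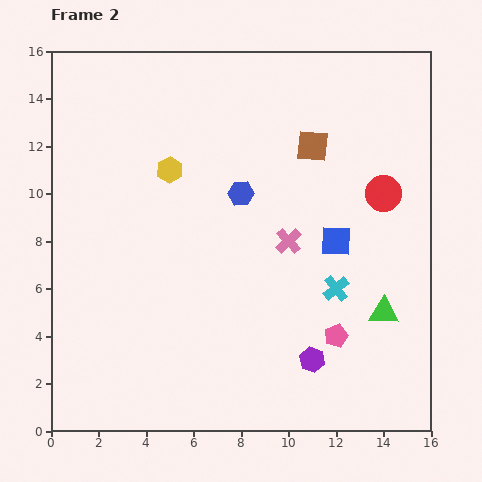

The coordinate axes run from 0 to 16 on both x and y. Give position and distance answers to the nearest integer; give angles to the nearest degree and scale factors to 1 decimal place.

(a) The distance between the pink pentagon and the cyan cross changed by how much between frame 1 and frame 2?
-8

Distance in frame 1: 10. Distance in frame 2: 2.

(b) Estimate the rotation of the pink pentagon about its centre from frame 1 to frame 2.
24° counter-clockwise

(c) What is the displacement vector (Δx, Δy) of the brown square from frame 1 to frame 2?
(-2, 4)

The brown square was at (13, 8) in frame 1 and (11, 12) in frame 2.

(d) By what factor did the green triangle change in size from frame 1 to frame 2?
1.4×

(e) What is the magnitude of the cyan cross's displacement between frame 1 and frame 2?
6

The cyan cross moved from (9, 11) to (12, 6), a distance of √(3² + 5²) ≈ 6.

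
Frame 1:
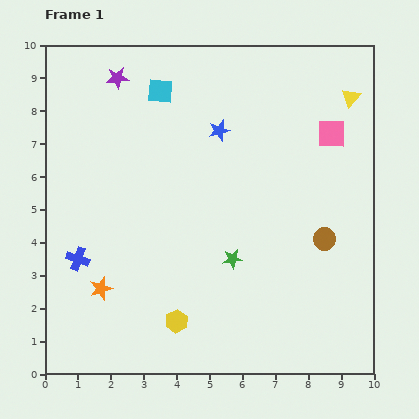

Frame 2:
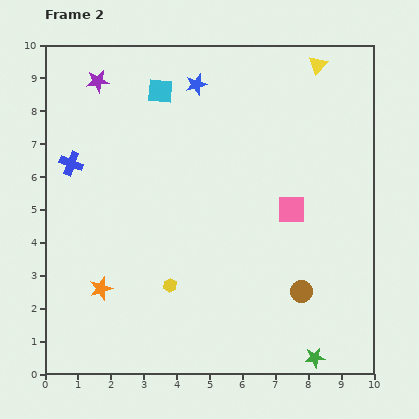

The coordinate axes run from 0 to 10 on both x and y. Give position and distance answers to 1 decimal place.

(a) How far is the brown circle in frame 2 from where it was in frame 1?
1.7

The brown circle moved from (8.5, 4.1) to (7.8, 2.5), a distance of √(0.7² + 1.6²) ≈ 1.7.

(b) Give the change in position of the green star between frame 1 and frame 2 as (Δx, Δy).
(2.5, -3.0)

The green star was at (5.7, 3.5) in frame 1 and (8.2, 0.5) in frame 2.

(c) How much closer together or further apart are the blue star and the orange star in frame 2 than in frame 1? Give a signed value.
+0.8

Distance in frame 1: 6.0. Distance in frame 2: 6.8.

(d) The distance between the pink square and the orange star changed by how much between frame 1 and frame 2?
-2.1

Distance in frame 1: 8.4. Distance in frame 2: 6.3.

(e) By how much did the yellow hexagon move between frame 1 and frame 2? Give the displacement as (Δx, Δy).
(-0.2, 1.1)

The yellow hexagon was at (4.0, 1.6) in frame 1 and (3.8, 2.7) in frame 2.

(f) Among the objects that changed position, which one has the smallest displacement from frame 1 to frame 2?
the purple star

(moved 0.6)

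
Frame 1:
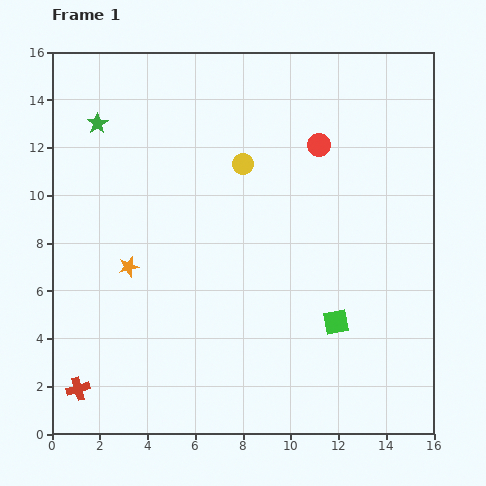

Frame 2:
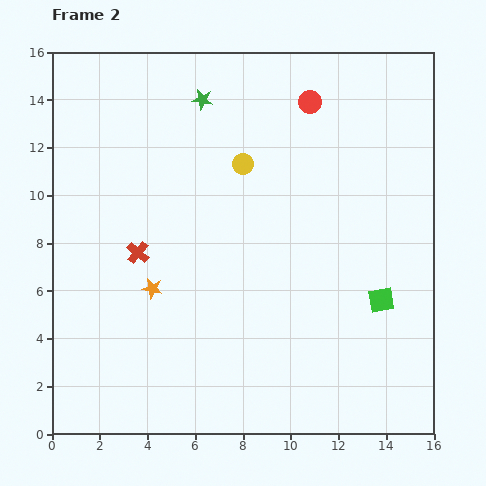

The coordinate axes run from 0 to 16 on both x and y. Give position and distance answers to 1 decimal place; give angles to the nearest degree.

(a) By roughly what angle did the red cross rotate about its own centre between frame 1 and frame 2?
35° counter-clockwise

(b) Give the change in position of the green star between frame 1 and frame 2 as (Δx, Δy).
(4.4, 1.0)

The green star was at (1.9, 13.0) in frame 1 and (6.3, 14.0) in frame 2.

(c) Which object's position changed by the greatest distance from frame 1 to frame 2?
the red cross

(moved 6.2; next 4.5)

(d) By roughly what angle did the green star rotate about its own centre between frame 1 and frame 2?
30° counter-clockwise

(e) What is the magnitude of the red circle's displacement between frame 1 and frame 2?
1.8

The red circle moved from (11.2, 12.1) to (10.8, 13.9), a distance of √(0.4² + 1.8²) ≈ 1.8.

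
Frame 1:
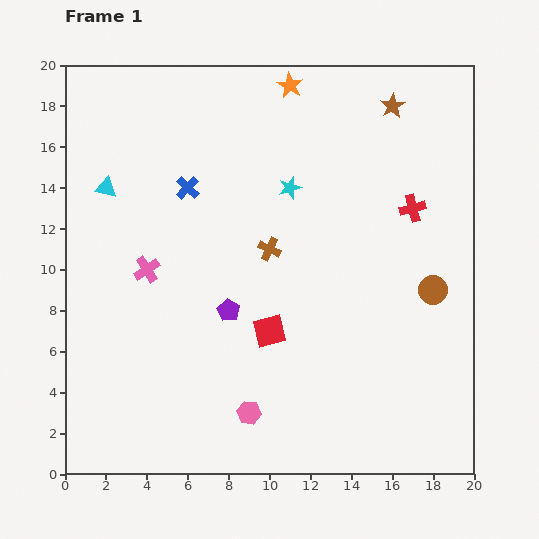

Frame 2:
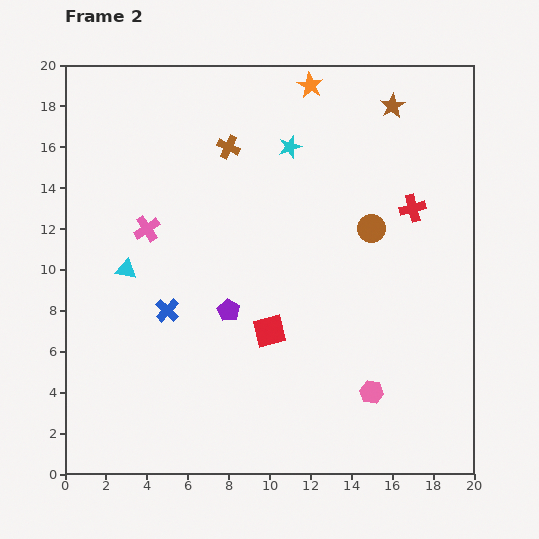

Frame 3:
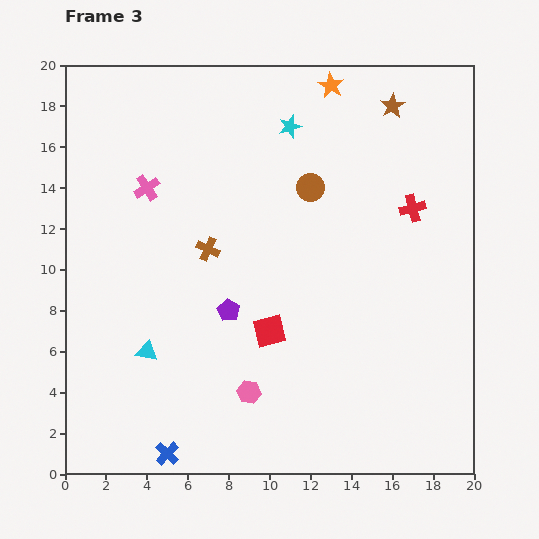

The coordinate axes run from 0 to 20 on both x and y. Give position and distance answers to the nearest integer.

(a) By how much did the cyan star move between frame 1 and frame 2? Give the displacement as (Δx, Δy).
(0, 2)

The cyan star was at (11, 14) in frame 1 and (11, 16) in frame 2.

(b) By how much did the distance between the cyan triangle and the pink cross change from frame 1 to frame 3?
+4

Distance in frame 1: 4. Distance in frame 3: 8.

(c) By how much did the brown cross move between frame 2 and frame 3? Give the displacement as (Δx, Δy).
(-1, -5)

The brown cross was at (8, 16) in frame 2 and (7, 11) in frame 3.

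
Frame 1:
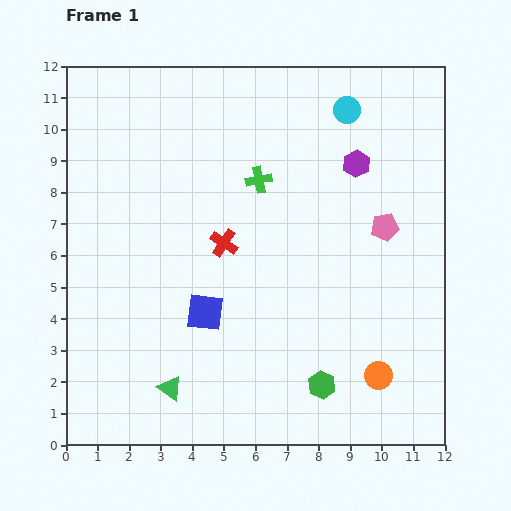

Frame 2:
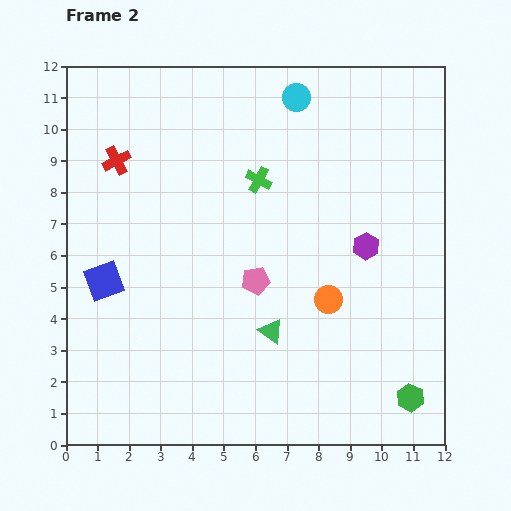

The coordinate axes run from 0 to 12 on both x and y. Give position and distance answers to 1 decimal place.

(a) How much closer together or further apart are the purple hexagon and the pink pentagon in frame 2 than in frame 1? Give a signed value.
+1.5

Distance in frame 1: 2.2. Distance in frame 2: 3.7.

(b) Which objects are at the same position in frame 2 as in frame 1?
the green cross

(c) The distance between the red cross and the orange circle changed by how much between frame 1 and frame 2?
+1.5

Distance in frame 1: 6.5. Distance in frame 2: 8.0.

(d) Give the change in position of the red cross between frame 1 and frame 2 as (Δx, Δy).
(-3.4, 2.6)

The red cross was at (5.0, 6.4) in frame 1 and (1.6, 9.0) in frame 2.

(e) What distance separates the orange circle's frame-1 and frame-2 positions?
2.9

The orange circle moved from (9.9, 2.2) to (8.3, 4.6), a distance of √(1.6² + 2.4²) ≈ 2.9.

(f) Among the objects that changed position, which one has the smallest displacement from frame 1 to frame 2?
the cyan circle

(moved 1.6)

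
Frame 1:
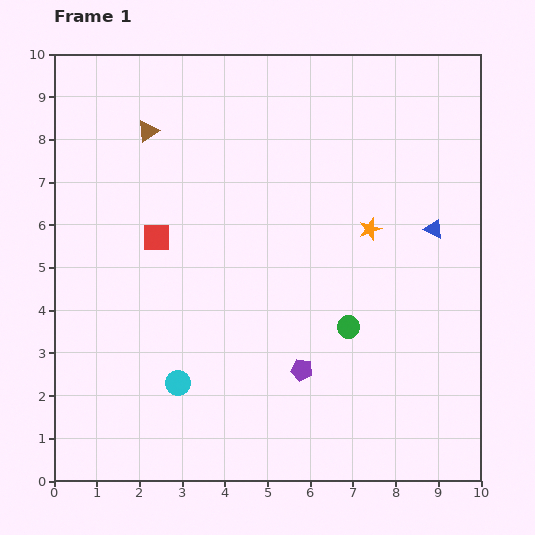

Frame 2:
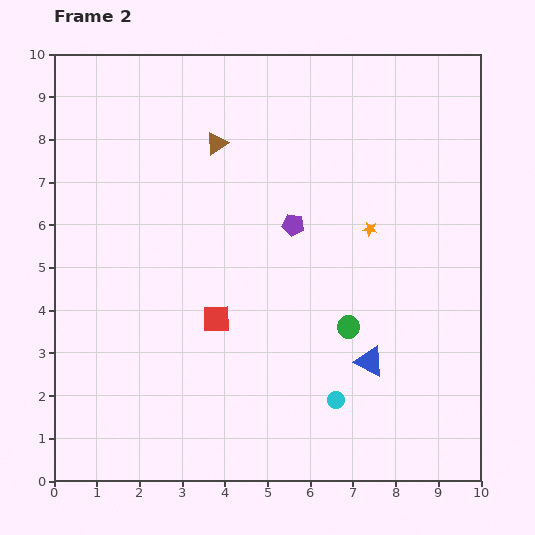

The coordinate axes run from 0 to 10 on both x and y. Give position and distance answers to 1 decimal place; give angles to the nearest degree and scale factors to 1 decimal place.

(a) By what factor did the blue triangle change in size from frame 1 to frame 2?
1.6×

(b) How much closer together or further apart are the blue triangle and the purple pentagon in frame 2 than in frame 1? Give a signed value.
-0.8

Distance in frame 1: 4.5. Distance in frame 2: 3.7.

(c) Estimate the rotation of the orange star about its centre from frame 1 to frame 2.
29° clockwise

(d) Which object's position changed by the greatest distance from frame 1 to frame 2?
the cyan circle

(moved 3.7; next 3.4)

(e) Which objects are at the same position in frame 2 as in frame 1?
the orange star, the green circle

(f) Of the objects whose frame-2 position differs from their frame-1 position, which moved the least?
the brown triangle

(moved 1.6)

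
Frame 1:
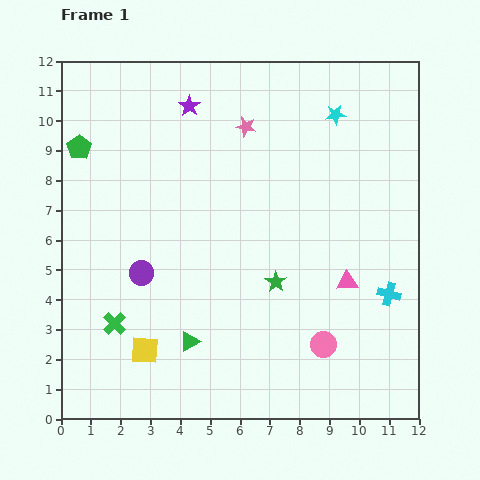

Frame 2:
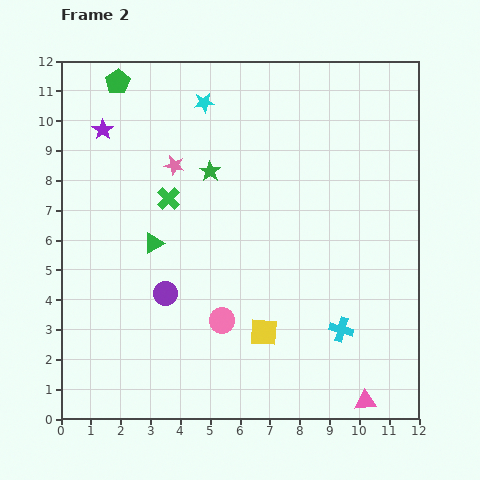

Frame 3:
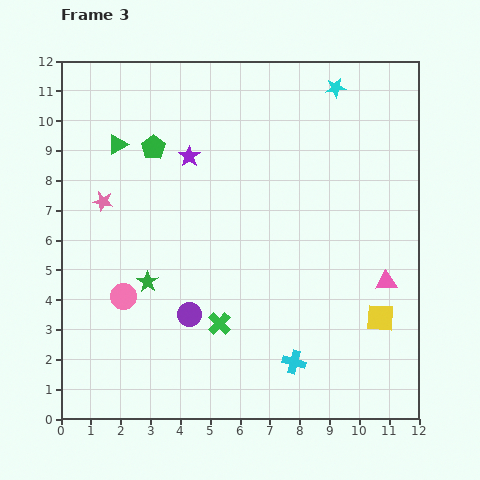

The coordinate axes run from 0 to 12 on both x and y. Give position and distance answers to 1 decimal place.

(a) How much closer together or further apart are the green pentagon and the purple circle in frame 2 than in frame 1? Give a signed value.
+2.6

Distance in frame 1: 4.7. Distance in frame 2: 7.3.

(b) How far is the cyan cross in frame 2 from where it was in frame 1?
2.0

The cyan cross moved from (11.0, 4.2) to (9.4, 3.0), a distance of √(1.6² + 1.2²) ≈ 2.0.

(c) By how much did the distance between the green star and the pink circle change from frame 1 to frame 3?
-1.7

Distance in frame 1: 2.6. Distance in frame 3: 0.9.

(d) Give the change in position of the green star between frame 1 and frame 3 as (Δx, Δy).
(-4.3, 0.0)

The green star was at (7.2, 4.6) in frame 1 and (2.9, 4.6) in frame 3.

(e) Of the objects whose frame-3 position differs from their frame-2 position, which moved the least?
the purple circle

(moved 1.1)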